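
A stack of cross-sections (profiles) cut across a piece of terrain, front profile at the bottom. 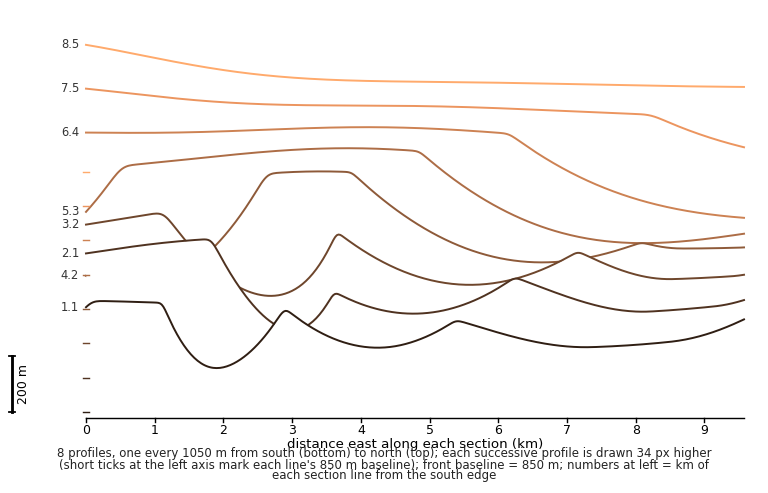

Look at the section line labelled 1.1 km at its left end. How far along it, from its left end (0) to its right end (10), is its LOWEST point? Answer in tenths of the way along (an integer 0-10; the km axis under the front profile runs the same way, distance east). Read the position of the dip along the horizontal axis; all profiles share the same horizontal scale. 2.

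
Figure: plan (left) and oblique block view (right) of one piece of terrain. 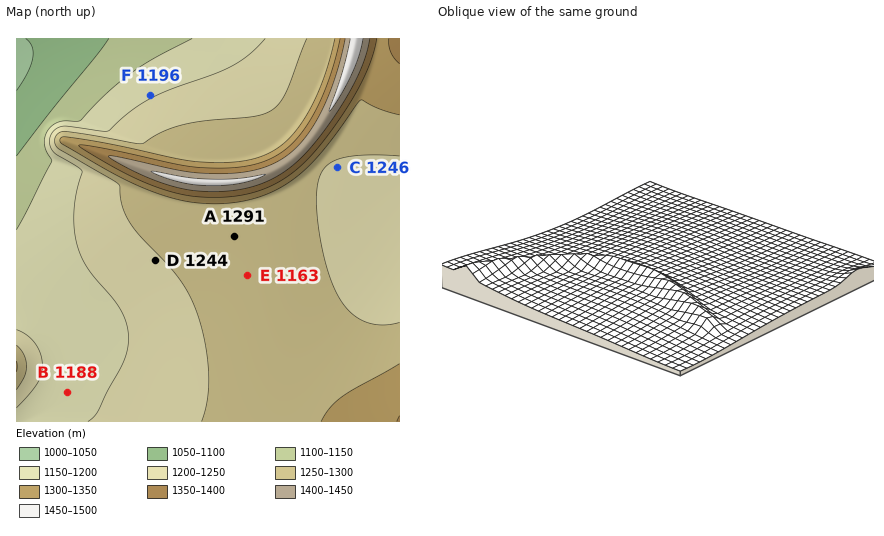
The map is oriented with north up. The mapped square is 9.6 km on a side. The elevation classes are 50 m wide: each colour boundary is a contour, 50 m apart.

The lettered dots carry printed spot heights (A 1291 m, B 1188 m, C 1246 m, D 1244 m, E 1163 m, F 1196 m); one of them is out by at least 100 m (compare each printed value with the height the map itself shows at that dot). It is E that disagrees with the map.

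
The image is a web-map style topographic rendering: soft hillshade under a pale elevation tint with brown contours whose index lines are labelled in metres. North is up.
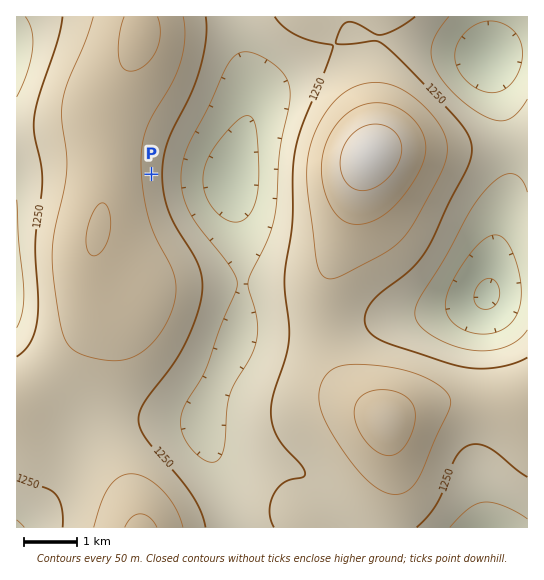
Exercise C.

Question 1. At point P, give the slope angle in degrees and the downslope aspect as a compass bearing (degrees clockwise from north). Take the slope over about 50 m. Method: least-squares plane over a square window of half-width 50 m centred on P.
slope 7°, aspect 89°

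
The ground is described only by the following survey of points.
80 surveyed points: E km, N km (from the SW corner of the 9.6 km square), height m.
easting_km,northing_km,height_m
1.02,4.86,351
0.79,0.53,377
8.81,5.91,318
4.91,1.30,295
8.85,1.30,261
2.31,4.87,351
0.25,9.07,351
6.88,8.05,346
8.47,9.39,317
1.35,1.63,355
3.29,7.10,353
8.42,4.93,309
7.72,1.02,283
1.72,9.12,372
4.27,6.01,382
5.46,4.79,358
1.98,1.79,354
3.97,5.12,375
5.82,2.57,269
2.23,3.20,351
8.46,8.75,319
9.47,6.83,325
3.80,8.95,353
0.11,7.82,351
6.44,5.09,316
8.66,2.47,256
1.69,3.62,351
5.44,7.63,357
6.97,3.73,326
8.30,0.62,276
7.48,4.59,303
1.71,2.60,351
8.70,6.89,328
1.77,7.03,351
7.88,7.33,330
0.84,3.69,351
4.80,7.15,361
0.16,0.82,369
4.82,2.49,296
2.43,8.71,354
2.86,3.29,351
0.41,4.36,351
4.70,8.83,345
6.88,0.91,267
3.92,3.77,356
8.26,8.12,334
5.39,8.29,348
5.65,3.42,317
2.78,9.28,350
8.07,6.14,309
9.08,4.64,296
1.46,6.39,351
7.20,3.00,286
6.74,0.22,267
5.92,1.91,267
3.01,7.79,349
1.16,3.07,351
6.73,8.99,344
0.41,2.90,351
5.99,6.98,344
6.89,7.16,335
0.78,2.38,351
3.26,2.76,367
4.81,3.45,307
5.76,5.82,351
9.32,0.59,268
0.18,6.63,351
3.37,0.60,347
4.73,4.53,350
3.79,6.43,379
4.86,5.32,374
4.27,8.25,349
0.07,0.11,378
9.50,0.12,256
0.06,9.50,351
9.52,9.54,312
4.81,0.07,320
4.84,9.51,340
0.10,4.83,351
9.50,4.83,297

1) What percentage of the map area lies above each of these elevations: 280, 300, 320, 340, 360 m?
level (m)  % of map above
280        84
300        80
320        69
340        57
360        15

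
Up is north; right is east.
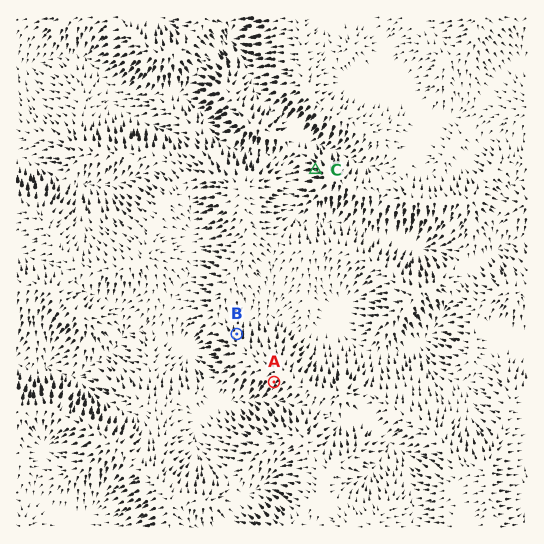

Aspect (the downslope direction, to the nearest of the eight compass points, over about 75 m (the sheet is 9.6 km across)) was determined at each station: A SW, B N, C W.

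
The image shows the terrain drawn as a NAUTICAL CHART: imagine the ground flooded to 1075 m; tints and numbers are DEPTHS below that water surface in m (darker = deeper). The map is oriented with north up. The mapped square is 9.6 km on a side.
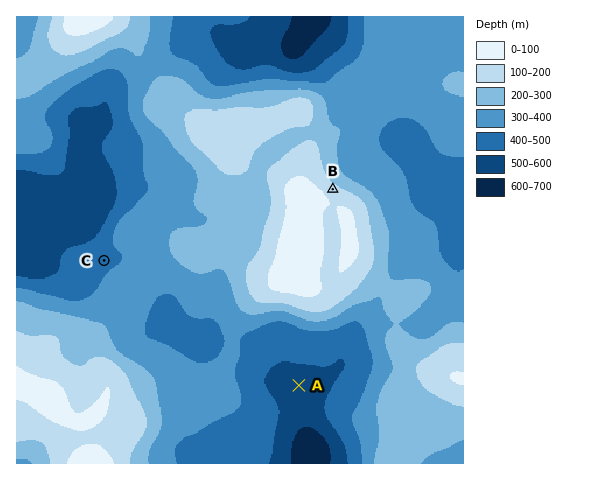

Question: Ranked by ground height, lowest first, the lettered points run A C B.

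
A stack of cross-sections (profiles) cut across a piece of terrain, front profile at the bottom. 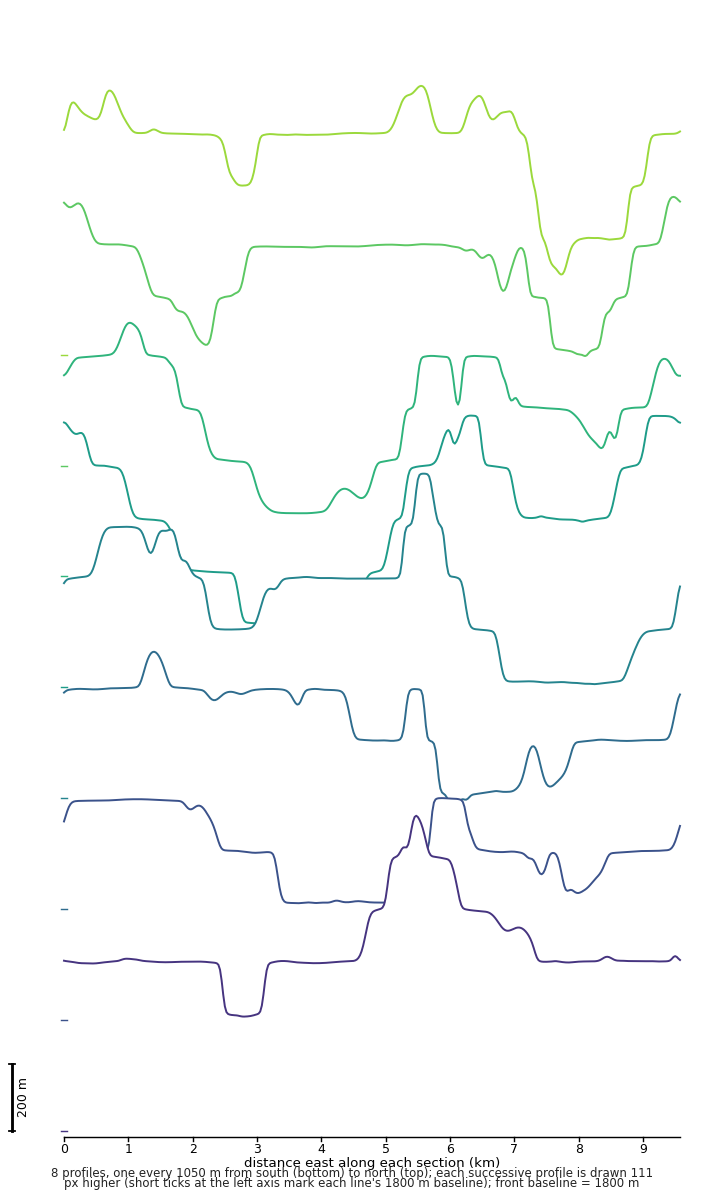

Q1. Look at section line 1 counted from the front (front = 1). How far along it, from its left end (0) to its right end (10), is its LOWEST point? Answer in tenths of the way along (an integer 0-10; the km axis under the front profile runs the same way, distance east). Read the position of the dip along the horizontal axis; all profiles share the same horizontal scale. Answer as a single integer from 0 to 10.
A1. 3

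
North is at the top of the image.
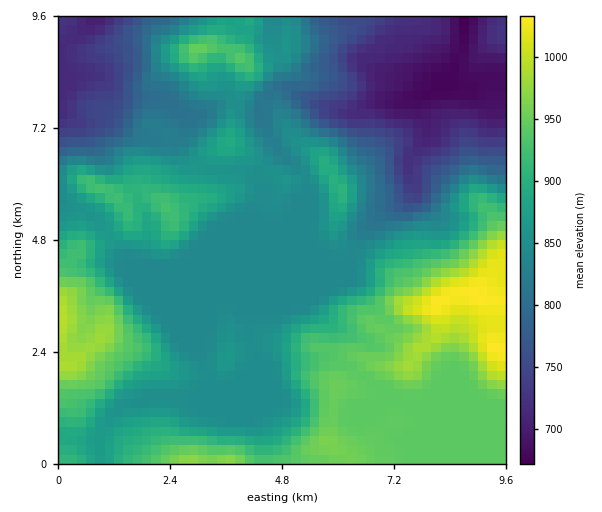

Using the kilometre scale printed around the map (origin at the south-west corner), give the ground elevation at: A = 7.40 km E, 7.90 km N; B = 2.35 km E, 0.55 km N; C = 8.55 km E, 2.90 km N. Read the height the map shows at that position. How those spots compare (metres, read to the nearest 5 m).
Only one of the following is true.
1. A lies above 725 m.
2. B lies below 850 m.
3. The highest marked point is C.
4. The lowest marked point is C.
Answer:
3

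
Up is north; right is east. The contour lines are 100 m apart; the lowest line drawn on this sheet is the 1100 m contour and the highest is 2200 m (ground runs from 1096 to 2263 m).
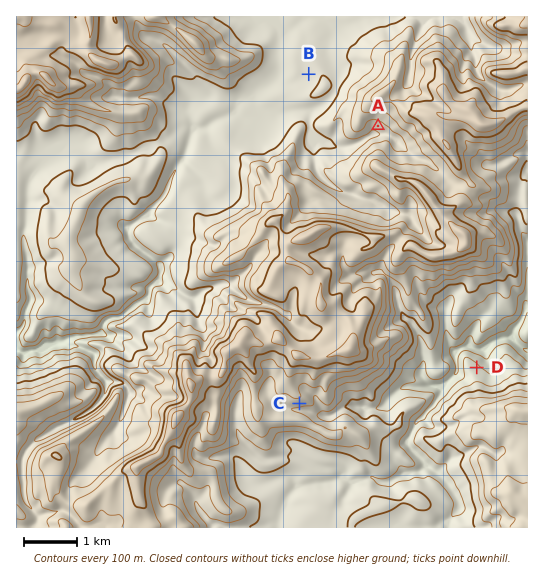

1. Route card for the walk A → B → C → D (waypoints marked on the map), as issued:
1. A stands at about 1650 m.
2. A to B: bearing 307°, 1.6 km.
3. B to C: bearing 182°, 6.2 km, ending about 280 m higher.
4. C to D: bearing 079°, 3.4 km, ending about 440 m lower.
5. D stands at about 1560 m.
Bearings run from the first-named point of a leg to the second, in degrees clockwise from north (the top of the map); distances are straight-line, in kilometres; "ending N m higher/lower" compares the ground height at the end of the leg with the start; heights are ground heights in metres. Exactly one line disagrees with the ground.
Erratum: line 5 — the height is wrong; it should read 1320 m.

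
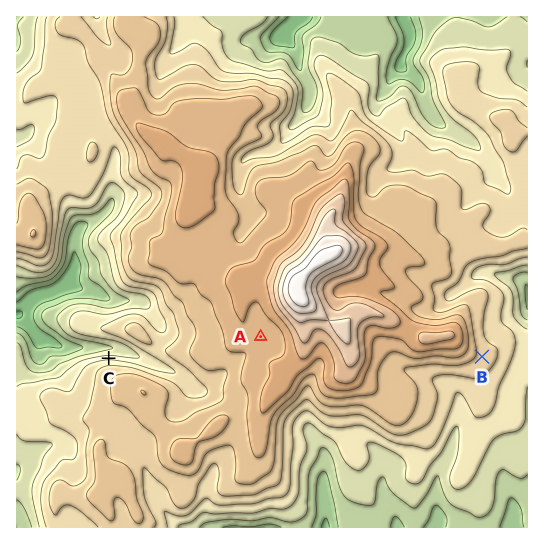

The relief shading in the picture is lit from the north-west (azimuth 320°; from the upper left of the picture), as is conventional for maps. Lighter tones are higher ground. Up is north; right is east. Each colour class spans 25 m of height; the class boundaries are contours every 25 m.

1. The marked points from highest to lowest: A B C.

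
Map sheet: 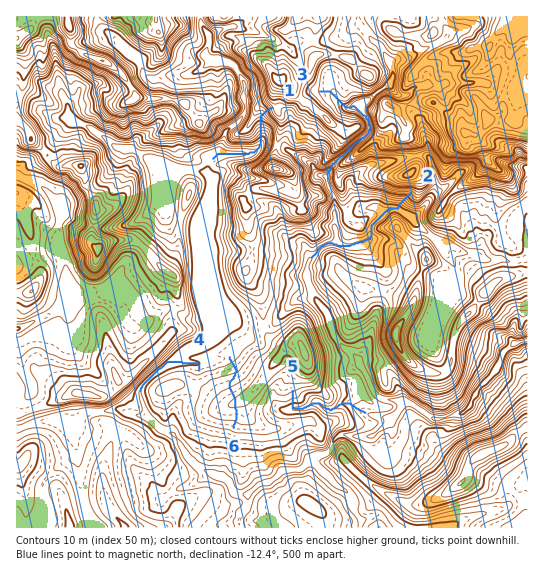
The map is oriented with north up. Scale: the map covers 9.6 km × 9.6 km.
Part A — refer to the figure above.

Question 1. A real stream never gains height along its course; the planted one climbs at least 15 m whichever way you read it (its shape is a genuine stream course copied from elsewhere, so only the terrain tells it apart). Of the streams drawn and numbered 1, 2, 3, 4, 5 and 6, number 6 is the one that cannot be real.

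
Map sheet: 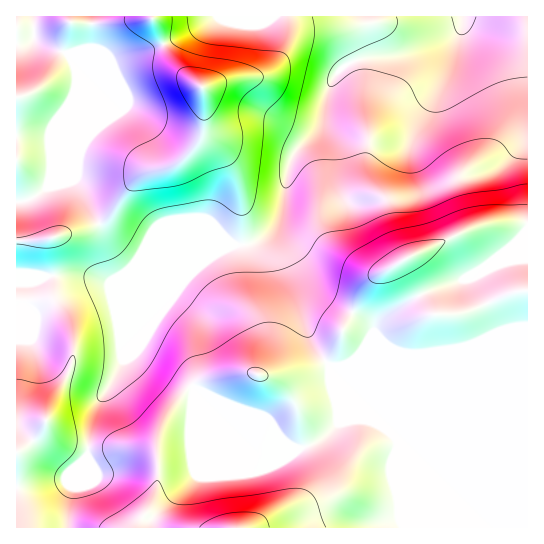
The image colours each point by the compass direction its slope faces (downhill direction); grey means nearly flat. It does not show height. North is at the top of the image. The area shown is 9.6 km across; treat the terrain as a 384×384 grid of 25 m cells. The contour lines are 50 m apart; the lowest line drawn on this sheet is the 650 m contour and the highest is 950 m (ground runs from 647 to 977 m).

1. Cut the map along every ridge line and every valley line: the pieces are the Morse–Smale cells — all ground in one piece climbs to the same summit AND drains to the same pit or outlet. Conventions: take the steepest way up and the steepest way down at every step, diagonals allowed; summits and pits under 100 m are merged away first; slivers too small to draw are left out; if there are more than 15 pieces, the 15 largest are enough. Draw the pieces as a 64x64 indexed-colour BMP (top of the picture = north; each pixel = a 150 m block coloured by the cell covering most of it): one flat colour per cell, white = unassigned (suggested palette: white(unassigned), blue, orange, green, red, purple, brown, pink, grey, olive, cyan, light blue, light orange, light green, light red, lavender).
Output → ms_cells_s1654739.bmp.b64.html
<image width="64" height="64" href="data:image/bmp;base64,Qk12CAAAAAAAAHYAAAAoAAAAQAAAAEAAAAABAAQAAAAAAAAIAAATCwAAEwsAABAAAAAAAAAA////ALR3HwAOf/8ALKAsACgn1gC9Z5QAS1aMAMJ34wB/f38AIr28AM++FwDox64AeLv/AIrfmACWmP8A1bDFABERERERERERERERERERERERERERERERERERERERERERERERERERERERERERERERERERERERERERERERERERERERERERERERERERERERERERERERERERERERERERERERERERERERERERERERERERERERERERERERERERERERERERERERERERERERERERERERERERERERERERERERERERERERERERERERERERERERERERERERERERERERERERERERERERERERERERERERERERERERERERERERERERERERERERERERERERERERERERERERERERERERERERERERERERERERERERERERERERERERERERERERERERERERERERERERERERERERERERERERERERERERERERERERERERERERERERERERERERERERERERERERERERERERERERERERERERERERERERERERERERERERERERERERERERERERERERERERERERERERERERERERERERERERERERERERERERERERERERERERERERERERERERERERERERERERERERERERERERERERERERERERERERERERERERERERERERERERERERERERERERERERERERERERERERERERERERERERERERERERERERERERERERERERERERERERERERERERERERERERERERERERERERERERERERERERERERERERERERERERERERERERERERERERERERERERERERERERERERERERERERERERERERERERERERERERERERERERERERERERERERERERERERERERERERERERERERERERERERERERERERERERERERERERERERERERERERERERERERERERERERERERERERERERERERERERERERERERERERERERERERERERERERERERERERERERERERERERERERERERERERERERERERERERERERERERERERERERERERERERERERERERERERERERERERERERERERERERERERERERERERERERERERERERERERERERERERERERERERERERERERERERERERERERERERERERERERERERERERERERERERERERERERERERERERERERERERERERERERERERERERERERERERERERERERERERERERERERERERERERERERERERERERERERERERERERERERERERERERERERERERERERERERERERERERERERERERERERERERERERERERERERERIiIhEREREREREREREREREREREREREREREREREiIiIiIiIiIhERERERERERERERERERERERERERERERESIiIiIiIiIiIiERERERERERERERERERERERERERERERIiIiIiIiIiIiIiEREREREREREREREREREREREREREREiIiIiIiIiIiIiIiIiIiERERERERERERERERERERERESIiIiIiIiIiIiIiIiIiIiERERERERERERERERERERERIiIiIiIiIiIiIiIiIiIiIhEREREREREREREREREREREiIiIiIiIiIiIiIiIiIiIiIRERERERERERERERERERESIiIiIiIiIiIiIiIiIiIiIhERERERERERERERERERERIiIiIiIiIiIiIiIiIiIiIiEREREREREREREREREREREzIiIiIiIiIiIiIiIiIiIiIhERERERERERERERERERETMzIiIiIiIiIiIiIiIiIiIiERERERERERERERERERERMzMiIiIiIiIiIiIiIiIiIiIREREREREREREREREREREzMzIiIiIiIiIiIiIiIiIiIhERERERERERERERERERETMzMiIiIiIiIiIiIiIiIiIiERERERERERERERERERERMzMzIiIiIiIiIiIiIiIiIiIhEREREREREREREREREREzMzMiIiIiIiIiIiIiIiIiIiERERERERERERERERERETMzMyIiIiIiIiIiIiIiIiIiIhERERERERERERERERERMzMzMiIiIiIiIiIiIiIiIiIiIREREREREREREREREREzMzMyIiIiIiIiIiIiIiIiIiIiERERERERERERERERETMzMzIiIiIiIiIiIiIiIiIiIiIRERERERERERERERERMzMzMiIiIiIiIiIiIiIiIiIiIiEREREREREREREREREzMzMyIiIiIiIiIiIiIiIiIiIiIRERERERERERERERETMzMzIiIiIiIiIiIiIiIiIiIiIhERERERERERERERERMzMzMiIiIiIiIiIiIiIiIiIiIiEREREREREREREREREzMzMzIiIiIiIiIiIiIiIiIiIiIhERERERERERERERETMzMzIiIiIiIiIiIiIiIiIiIiIiIRERERERERERERERMzMzMiIiIiIiIiIiIiIiIiIiIiIiIREREREREREREREzMzMiIiIiIiIiIiIiIiIiIiIiIiIiIiIhERERERERETMyIiIiIiIiIiIiIiIiIiIiIiIiIiIiIiIiERERERERMyIiIiIiIiIiIiIiIiIiIiIiIiIiIiIiIiIiIREREREzIiIiIiIiIiIiIiIiIiIiIiIiIiIiIiIiIiIiERERETMiIiIiIiIiIiIiIiIiIiIiIiIiIiIiIiIiIiIRERER"/>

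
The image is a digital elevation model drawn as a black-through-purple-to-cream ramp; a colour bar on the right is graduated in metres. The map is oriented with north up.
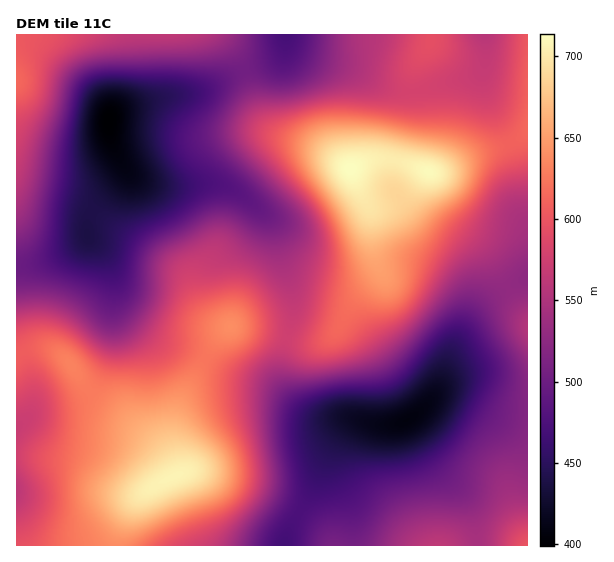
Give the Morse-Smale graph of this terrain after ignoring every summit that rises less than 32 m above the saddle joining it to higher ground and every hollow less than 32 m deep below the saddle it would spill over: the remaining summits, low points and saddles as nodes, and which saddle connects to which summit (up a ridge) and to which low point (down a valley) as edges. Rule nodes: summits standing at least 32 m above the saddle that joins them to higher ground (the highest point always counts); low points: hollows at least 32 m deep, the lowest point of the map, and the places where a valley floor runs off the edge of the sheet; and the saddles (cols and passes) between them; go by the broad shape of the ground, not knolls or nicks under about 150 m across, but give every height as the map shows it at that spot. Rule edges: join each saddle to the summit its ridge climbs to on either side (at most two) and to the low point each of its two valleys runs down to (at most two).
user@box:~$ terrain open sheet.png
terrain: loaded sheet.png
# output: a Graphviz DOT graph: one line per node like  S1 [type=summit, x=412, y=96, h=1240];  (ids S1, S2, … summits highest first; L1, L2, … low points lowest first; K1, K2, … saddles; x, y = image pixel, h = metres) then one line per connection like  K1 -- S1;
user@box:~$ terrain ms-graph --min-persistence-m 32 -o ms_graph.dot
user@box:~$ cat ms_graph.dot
graph terrain {
  S1 [type=summit, x=350, y=169, h=714];
  S2 [type=summit, x=171, y=477, h=707];
  S3 [type=summit, x=17, y=81, h=615];
  S4 [type=summit, x=527, y=545, h=600];
  L1 [type=low, x=109, y=121, h=399];
  L2 [type=low, x=406, y=420, h=407];
  L3 [type=low, x=286, y=35, h=470];
  L4 [type=low, x=17, y=492, h=560];
  K1 [type=saddle, x=22, y=352, h=606];
  K2 [type=saddle, x=287, y=339, h=575];
  K3 [type=saddle, x=527, y=409, h=517];
  K4 [type=saddle, x=245, y=71, h=504];
  K5 [type=saddle, x=299, y=513, h=474];
  K1 -- S2;
  K1 -- L1;
  K1 -- L4;
  K2 -- S1;
  K2 -- S2;
  K2 -- L1;
  K2 -- L2;
  K3 -- S1;
  K3 -- S4;
  K3 -- L2;
  K4 -- S1;
  K4 -- S3;
  K4 -- L1;
  K4 -- L3;
  K5 -- S1;
  K5 -- S2;
  K5 -- L2;
}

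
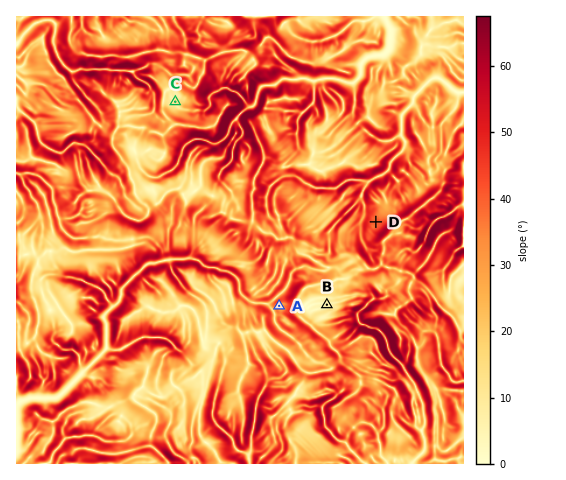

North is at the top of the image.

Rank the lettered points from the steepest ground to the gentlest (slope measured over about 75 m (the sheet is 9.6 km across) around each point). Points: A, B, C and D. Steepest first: D A C B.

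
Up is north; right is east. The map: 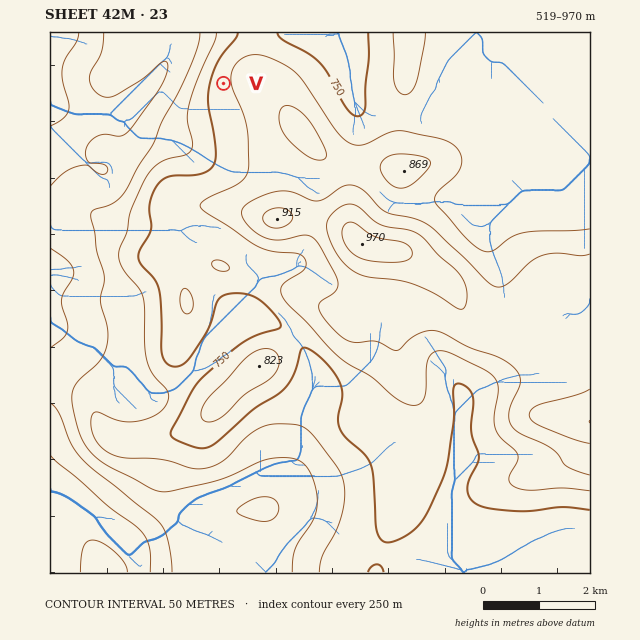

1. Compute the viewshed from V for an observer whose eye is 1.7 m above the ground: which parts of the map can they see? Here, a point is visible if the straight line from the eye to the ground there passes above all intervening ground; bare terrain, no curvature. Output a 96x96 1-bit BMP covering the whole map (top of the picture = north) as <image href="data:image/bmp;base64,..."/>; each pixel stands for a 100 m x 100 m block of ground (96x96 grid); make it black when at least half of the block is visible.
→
<image width="96" height="96" href="data:image/bmp;base64,Qk2+BAAAAAAAAD4AAAAoAAAAYAAAAGAAAAABAAEAAAAAAIAEAAATCwAAEwsAAAIAAAAAAAAA////AAAAAAAAAAAAAAAAAAAAAAAAAAAAAAAAAAAAAAAAAAAAAAAAAAAAAAAAAAAAAAAAAAAAAAAAAAAAAAAAAAAAAAAAAAAAAAAAAAAAAAAAAAAAAAAAAAAAAAAAAAAAAAAAAAAAAAAAAAAAAAAAAAAAAAAAAAAAAAAAAAAAAAAAAAAAAAAAAAAAAAAAAAAAAAAAAAAAAAAAAAAAAAAAAAAAAAAAAAAAAAAAAAAAAAAAAAAAAAAAAAAAAAAAAAAAAAAAAAAAAAAAAAAAAAAAAAAAAAAAAAAAAAAAAAAAAAAAAAAAAAAAAAAAAAAAAAAAAAAAAAAAAAAAAAAAAAAAAAAAAAAAAAAAAAAAAAAAAAAAAAAAAAAAAAAAAAAAAAAAAAAAAAAAAAAAAAAAAAAAAAAAAAAAAAAAAAAAAAAAAAAAAAAAAAAAAAAAAAAAAAAAAAAAAAAAAAAAAAAAAAAAAAAAAAAAAAAAAAAAAAAAAAAAAAAAAAAAAAAAAAAAAAAAAAAAAAAAAAAAAAAAAAAAAAAAAAAAAAAAAAAAAAAAAAAAAAAAAAAAAAAAAAAAAAAAAAAAAAAAAAAAAAAAAAAAAAAAAAAAAAAAAAAAAAAAAAAAAAAAAAAAAAAAAAAAAAAAAAAAAAAAAAAAAAAAAAAAAAAAAAAAAAAAAAAAAAAAAAAAAAAAAAAAAAAAAAAAAAAAAAAAAAAAAAAAAAAAAAAAAAAAAAAAAAAAAAAAAAAAAAAAAAAAAAAAAAAAAAAAAAAAAAAAAAAAAAAAAAAAAAAAAAAAAAAAAAAAAAAAAAAAAAAAAAAAAAAAAAAAAAAAAAAAAAAAAAAAAAAAAAAAAAAAAAAAAAAAAAAAAAAAAAAAAAAAAAAAAAAAAAAAAAAAAAAAAAAAAAAAAAAAAAAAAAAAAAAAAAAAAAAAAAAAAAAAAAAAAAAAAAAwAAAAAAAAAAAAAAA4AAAAAAAAAAAAAAA8AAAAAAAAAAAAAAA8AAAAAAAA4AAAAAAYAAAAAAAD8AAAH4AAAAAAAAAH+AAA//gAAAAAAACP+AP///gAAAAAAAD/+A////AAAAAAAAD/+B///8AAAAAAAAD/+D///4AAAAAAAAD/+H///gAAAAAAAAD//P///AAAAAAAAAD/////+AAAAAAAAAD/////8AAAAAAAAAD/////8AAAAAAAAAD///+P4AAAAAAAAAD///8HwAAAAAAAAAD///4HwAAAAAAAAAD///4HgAAAAAAAAAD///4HAAAAAAAAAAD///8CAAAAAAAAAAD///8AAAAAAAAAAAD///4AAAAAAAAAAAD//8AAAAAAAAAAAACB/4AEAAAAAAAAAAAB/4AOAAAAAAAAAAAB/4AGAAAAAAAAAAAB/8AHAAAAAAAAAAAB/8ADgAAAAAAAAAAB/8AAAAAAAAAAAAAB/8AAAAAAAAAAAAAA/+AAAAAAAAAAAAAAf+AAAAAAAAAAAACAH+AAAAAAAAAAAADAH/AAAAAAAAAAAADAD/AAAAAAAAAAAACAD/AAAAAAAAAAAAA="/>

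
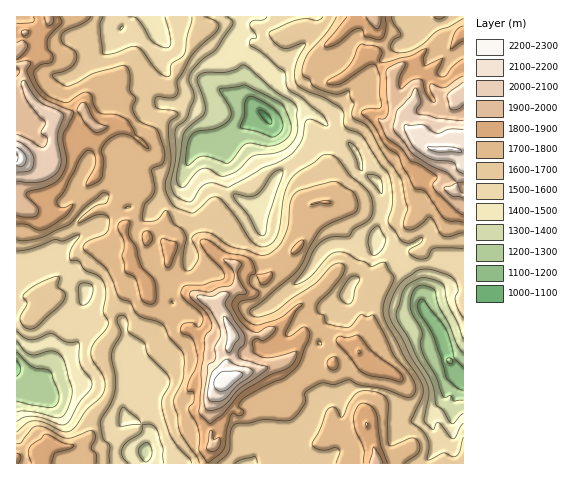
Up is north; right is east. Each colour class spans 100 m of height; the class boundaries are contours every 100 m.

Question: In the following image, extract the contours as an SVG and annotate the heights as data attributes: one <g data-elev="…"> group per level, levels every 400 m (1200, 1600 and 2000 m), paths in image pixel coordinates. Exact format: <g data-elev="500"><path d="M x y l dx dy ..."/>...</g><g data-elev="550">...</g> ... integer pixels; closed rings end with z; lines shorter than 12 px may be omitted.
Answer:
<g data-elev="1200"><path d="M463 390l-7-3-10-10-5-20-8-22-15-24 0-7 2-5 4 1 20 26 5 12 5 20 9 9"/><path d="M449 363l3 1 1-4-4-2-2 0z"/><path d="M17 361l4 8-1 3-3 4"/><path d="M271 137l-13-5-18-5 4-11 1-14 4-5 6 0 12 7 8 6 5 6 3 8-1 6-5 6z"/></g><g data-elev="1600"><path d="M109 463l1-17-7-8-3-15 2-6 9-14 4-11 0-14-3-23 1-7 8-14-4-14 1-4 4-1 3 1 2 4 1 12 16 10 4 13 21 22 0 8-7 15 1 12 8 25 8 11 11 11 2 4"/><path d="M235 463l6-3 14-4 2 7"/><path d="M463 437l-3 14-4 5-3 1-9-4-13 6-4 1 2-14-2-8-5-7-11-10 11-24 1-11-5-10-15-21-17-32-2-8 0-14 10-23-9-15-3-1-11 4-6-4-9-3-9-6-12-1-7 4-19 22-8 5-7 2 12-19 8-16 6-7 10-6 19-1 5-7 13-7 5-7 1-12-4-10-19-17-14-18-7-4-7 1-9 8-15 9-6 6-8 17-6 39-5 8-7 4-7 0-7-4-17-27-17-18-3 0-5 1-17 15-17-5-5-6-5-9-1-6 6-27-3-33 2-5 8-7-4-4-17-3-2-9 3-2 13 1 5-2 2-5-1-10 14-25 26-25 2-4-1-3-12-7"/><path d="M26 328l6 1 5-2 26-26 2-7-7-7 1-11-7 2-13 5-15 11-1 4 4 6-7 15 1 4z"/><path d="M347 304l-6-5-1-7 10-14 3-2 4 0 2 2 1 2-5 8-2 12-3 4z"/><path d="M17 251l16-3 21-8 10 1 16-6-9 15-1 9 1 2 7 0 7 9 12 5 6 6 3 12-3 19 5 11-2 6-12 14-3 8 1 9 10 13 3 8-1 9-3 7-14 13-11 16-6 5-7 1-18-9-11-2-7 2-10 9"/><path d="M192 17l-7 36-3 4-10 7-2 11-3 2-9-6-15-20-6-4-7 0-18 7-9 0-3-29 3-8"/><path d="M323 17l-5 3-12-1-12 2-25 12 4 8 10 7 5 0 13-5 4 0 0 3-6 11-4 11 0 9 2 7 4 4 22 9 17 11 4 5 1 13 3 3 9 3 5 4 18 29 8 7 3 9 1 15 0 12-4 12 1 4 11 16 4 2 6 1 10-5 3 0-2 5-12 7 0 2 1 3 6 3 7 1 5-2 4-7 2-2 29 1"/></g><g data-elev="2000"><path d="M207 410l6 0 10-4 16-17 24-17 5-4-26-8-4-4 1-6 5-7 1-7-19-30 0-5 3-7-2-2-6 0-8 4-13-1-3 2 2 3 12 11 7 14 3 8-1 4-5 11 0 12-7 7-4 30 0 8z"/><path d="M463 193l-2-1-5-9-12 5 8 8 11 2"/><path d="M17 182l18 0 12-2 10-8 4-10-4-25 6-22-3-4-21-10-15-21-3 4 5 15 13 17 6 6 0 3-4 7 6 5 0 6-2 4-4 0-12-7-12-6"/><path d="M463 120l-26-2-19-4-2-4 5-8-5-14-6 9-13 13-4 16 2 6 18 22 17 11 17 8 9 9 7 0"/><path d="M463 82l-13 9-3 6 2 11 3 2 7-1 4-4"/></g>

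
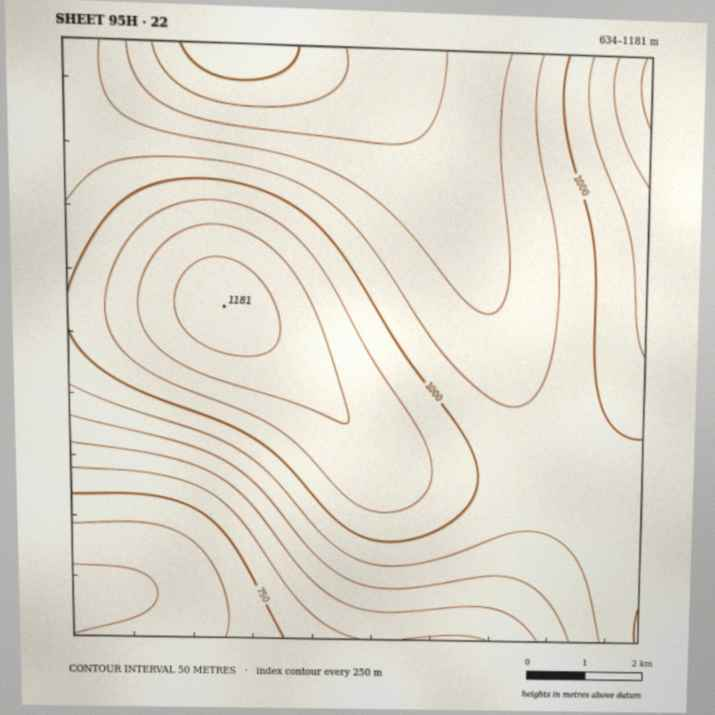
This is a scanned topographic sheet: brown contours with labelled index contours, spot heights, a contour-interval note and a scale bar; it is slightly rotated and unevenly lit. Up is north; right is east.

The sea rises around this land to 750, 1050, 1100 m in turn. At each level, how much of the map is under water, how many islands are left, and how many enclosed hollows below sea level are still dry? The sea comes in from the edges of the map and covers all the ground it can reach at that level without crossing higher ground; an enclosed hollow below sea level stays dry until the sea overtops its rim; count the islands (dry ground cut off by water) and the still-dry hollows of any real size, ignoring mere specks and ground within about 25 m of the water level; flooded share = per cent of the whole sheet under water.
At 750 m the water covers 8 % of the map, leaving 0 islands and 0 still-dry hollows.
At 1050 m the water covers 82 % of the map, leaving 1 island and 0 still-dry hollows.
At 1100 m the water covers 92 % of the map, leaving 1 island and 0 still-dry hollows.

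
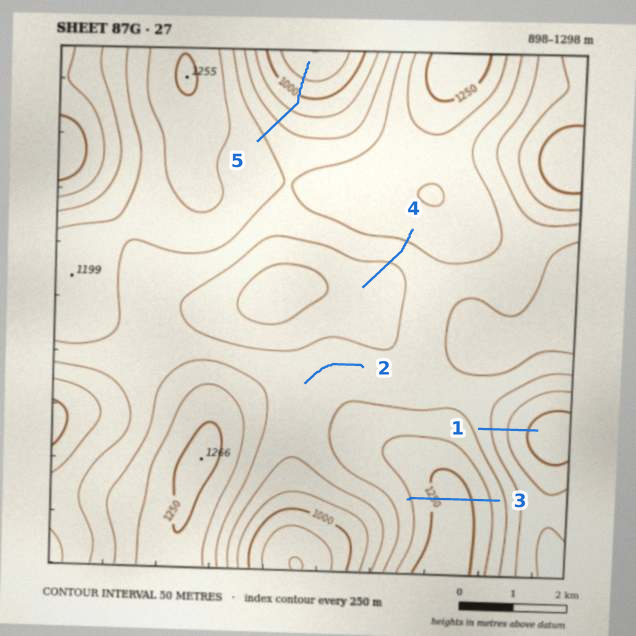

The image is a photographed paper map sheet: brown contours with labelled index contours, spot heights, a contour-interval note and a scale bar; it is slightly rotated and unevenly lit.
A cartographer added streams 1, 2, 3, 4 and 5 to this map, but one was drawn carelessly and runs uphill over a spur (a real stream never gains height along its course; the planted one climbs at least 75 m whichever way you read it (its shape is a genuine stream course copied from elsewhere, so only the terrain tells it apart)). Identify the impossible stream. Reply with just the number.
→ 3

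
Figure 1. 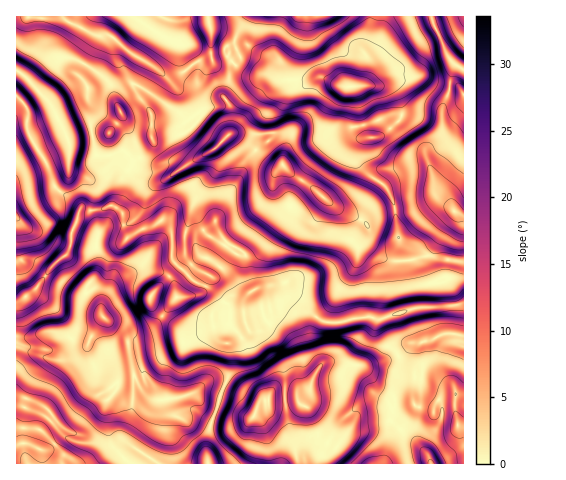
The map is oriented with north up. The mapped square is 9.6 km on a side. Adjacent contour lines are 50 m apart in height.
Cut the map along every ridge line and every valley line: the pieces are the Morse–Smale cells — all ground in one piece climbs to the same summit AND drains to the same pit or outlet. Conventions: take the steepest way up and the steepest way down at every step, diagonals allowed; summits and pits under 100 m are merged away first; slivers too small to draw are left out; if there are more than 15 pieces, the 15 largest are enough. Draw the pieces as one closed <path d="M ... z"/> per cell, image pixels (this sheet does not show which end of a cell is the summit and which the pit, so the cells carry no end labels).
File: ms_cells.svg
<path d="M113 206l-5 0-7 4-20 0-2 1-8 24 0 10-4 8-17 16-18 23-10 8-6 1 0 35 10 2 19-6 9 0 13 4 10 6 11 1 2 13 7 10 14 4 9 6 13 0 9 15 12 9 27-2 15-6 11-8 16 4 8-21-1-21-22-13-15 5-7-1-15-15-11-7-10-13 4-10 24-25-6-8 0-24-3-10-8-5-34 18-4-13 0-10z"/><path d="M256 150l-12 14-3 11-10 15-17 33-17 13-1 10 5 10 15 7 30 29 17-5 21-3 3 6 12 8 15 18 9 6 16 1 24-6 19 2 33-11-1-25-4-23-19 1-12-5-12-12 3-13-6-10-27-13-54-43-7 1-5-2z"/><path d="M206 258l-9 1-12 11-6-3-25 25-4 10 10 13 11 7 15 15 7 1 15-5 14 10 5 0 4 5 0 19-7 21 33 18 6-5 35 0 3 2 9-12 6-19 9-10 16-1 8 4 19 1 35-13 10-10 18-3 15-7 18 2-1-32-14 3-33 2-34 11-19-2-24 6-10 0-15-7-15-18-12-8-3-6-21 3-17 5-24-24z"/><path d="M431 16l-60 1-4 21-5 11 5 8 1 11-2 10-5 7 23 1 8 2 7 9 3 18-1 3-18 17-5 2-10 0-7 4-3 12 0 11 7 8 22 16 8 20 3 27 10 15 2 9 21-6-4 5 1 9 6 14 5 2 8-3 4-7 3-10 3-5 1-15 5-13-1-13-4-3 6 0 0-144-9-5-7-9z"/><path d="M321 77l-32 5-11 23-9 13 3 19-16 14 15 13 5 2 7-1 54 43 27 13 6 10-3 13 12 12 12 5 16 0 3-2 0-3-11-18-4-30-8-20-22-16-7-8 0-11 3-12 7-4 10 0 5-2 18-17 1-8-3-13-7-9-3-1-42 0z"/><path d="M452 333l-11 1-20 9-8 0-10 10-35 13-19-1-8-4-13 0-6 3-10 15-4 17-8 8 8 3 11 30 17 11-10 3-4 4-3 8 64 1 10-27 20-24 2-7 18 4 4-8 5-4 14-1-1 13 2 11 2 5 4 1 1-91z"/><path d="M231 134l-16 15-34 20-10-7-24 2-7-6-4 2-13 16-2 20-7 11 9 8 0 10 4 12 35-17 9 10 1 29 8 9 5 2 12-11 5-1-5-8-1-12 6-7 12-8 17-33 10-15 3-11 11-13-14-13z"/><path d="M208 16l-144 0 0 2 4 4 26 13 14 0 4 2 15 14 17 9-1 8-8 16 45 29 7 8 37-24 4-12 3-16 4-5-6-5-7 3-10-2-1-32z"/><path d="M370 16l-120 0-11 15-5 10 6 15-5 8 14 10 18 0 13 6 27 0 14-3 20 9 20 0 5-8 2-10-1-11-5-8 6-16z"/><path d="M87 347l-13 10-10 3-15-1-32-12-1 48 25 9 10 9 0 4-11 13 22 22 1 12 64 0 1-2-18-18-2-11-2-30 10-13 2-5-9-11-15-9z"/><path d="M95 364l2 4 12 6 9 11-2 5-10 13 2 30 2 11 19 20 80-1-3-17 5-23 12-32-2-3-8-3-9 0-8 7-15 6-27 2-12-9-9-15-13 0-9-6z"/><path d="M71 58l-15 0-8 4-12 12-5 8-10-9-5-2 0 25 12 14-2 17 3 7 16 26 8 25 6 6 7-8 3-13 18 8 7 0 33-25-7-2-11 5-10 0-4-3-4-24 1-21-5-12 1-7-9-13 5-12z"/><path d="M267 74l-7 2-11 6-26 20-19 7-6 11-11 12-13 4-21 2-2 10-11 10 7 6 24-2 10 7 34-20 15-15 7 2 19 14 16-13-3-19 9-13 12-24-10-1z"/><path d="M84 64l-5 12 9 13-1 7 5 12-1 21 4 24 4 3 10 0 11-5 7 1 6-5 1-6 4 14 2 2 4-1 10-12-3-6 0-25-14-18-3-11-14 6-4 12-6-18-9-10z"/><path d="M61 192l-9 11-25 17-7 1-4-3 1 83 5-1 10-8 18-23 14-13 6-7 1-14 9-28-9-9z"/>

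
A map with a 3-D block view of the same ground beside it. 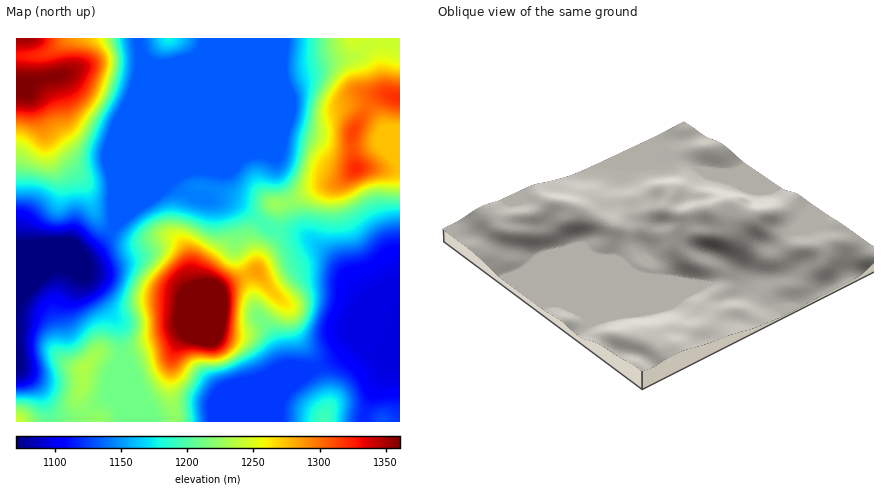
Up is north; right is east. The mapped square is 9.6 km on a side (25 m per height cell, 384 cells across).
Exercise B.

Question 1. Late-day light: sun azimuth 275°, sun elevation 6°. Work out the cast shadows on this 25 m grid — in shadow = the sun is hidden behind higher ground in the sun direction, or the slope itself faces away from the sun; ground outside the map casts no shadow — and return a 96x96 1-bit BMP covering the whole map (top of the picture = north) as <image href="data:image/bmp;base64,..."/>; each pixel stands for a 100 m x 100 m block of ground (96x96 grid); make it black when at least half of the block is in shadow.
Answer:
<image width="96" height="96" href="data:image/bmp;base64,Qk2+BAAAAAAAAD4AAAAoAAAAYAAAAGAAAAABAAEAAAAAAIAEAAATCwAAEwsAAAIAAAAAAAAA////AAAAAAAAAAAAAD/AAAAA+AAAAAAAAD/AAAAA+AAAAAAAAD/AAAAA/AAAAAAAAH/AAAAAeAAAAAAAAH/AAAAAOAAAAAAAAH/AAAAAMAAAAAAAAH/gAAAAAAAAAAAAAH/gAAAAAAAAAAAAAH/wAAAAAAAAAAAAAH/8AAAAAAAAAAAAAH/+AAAAAAAAAAAAAH/+AAAAAAAAAAAAAP/+AAAAAAAAAAAAAP//gAAAAAAAAAAAAH8f/gAAAAAAAAAAAHwf/+AAAAAAAAAAAAA///wAAAAAAAAAAAA///4AAAAAAAAAAAA///4AAAAAAAAAAAA///4AAAAAAAAAAAA///4AAAAAAAAAAAA///74AAAAAAAAAAA///n+AAAAAAAAAAA///H/gAAAAAAAAAA//+P/4AAAAAAAAAA//+P/8AAAAAAAAAA//8P/8AAAAAAAAAA//8P/+AAAAAAAAAA//4P/8AAAAAAAAAA//wP/8AAAAAAAAAA//gP/4AAAAAAAAAAf/AH/wAAAAAAAAAAf/AD/gAAAAAAAAAAf8AB/gAAAAAAAAAAf4Hg/AAAAAAAAAAAPgPw/AAAAAAAAAAAIAfw/AAAAAAAAAAAAAfweAAAAAAAAAAAQA/weAAAAAAAAAAA4A/gAAAAAAAAAAAAwAfAAAAAAAAAAAAAAAcAAAAAAAAAAAAAAAAAAAAAAAAAAAAAAAAAAAAAAAAAAAAAAAAAAAAAAAAAAAAAAAAAAAAAAAAAAAAAAAAAAAAAAAAAAAAAAAAAAAAAAAAAAAAAAAAAAAAAAAAAAAAAAAAAAAAAAAAAAAAAAAAAAAAAAAAAAAAAAAAAAAAAAAAAAAAAAAAAAAAAAAAAAAAAAAAAAAAAAAAAAAAAAAAAAAAAAAAAAAAAAAAAAAAAAAAYAAAAAAAAABAAAAAYAAAAAAAAABgAAAA8AAAAAAAAABgAAAA8AAAAAAAAAAAAAAA8AAAAAAAAAAAAAAB4AAAAAAAAAAAAAAB4AAAAAAAAAAAAAAD4AAAAAAAAAAAAAAH4AAAAAAAAAAAAAAH4AAAAAAAAAAAAAAH4AAAAAAAAAAAAAAP8AAAAAAAAAAAAAAP8AAAAAAAAAAAAAAP+AAAAAAAAAAAAAAf/AAAAAAAAAAAAAAf/gAAAAAAAAAAAAAf/wAAAAAAAAAAAAAf/wAAAAAAAAAAAAAf/4AAAAAAAAAAAAAf/8AAAAAAAAAAAAAP/+AAAAAAAAAAAAAP//AAAAAAAAAAAAAP//gAAAAAAAAAAAAH//wAAAAAAAAAAAAH//wAAAAAAAAAAAAH//4AAAAAAAAAAAAD//8AAAAAAAAAAAAD//8AAAAAAAAAAAAD//8AAAAAAAAAAAAD//+AAAAAAAAAAAAB//+AAAAAAAAAAAAB///AAAAAAAAAAAAB//+AAAAAAAAAAAAA//+AAAAAAAAAAAAA//8AAAAAAAAAAAAAf/4AAAAAAAAAAAAAf/wAAAAAAAAAAAAAf/gAAAAAAAAAAAAAf/gAAAAAAAAAAAAAf8AAAAAAAAAAA="/>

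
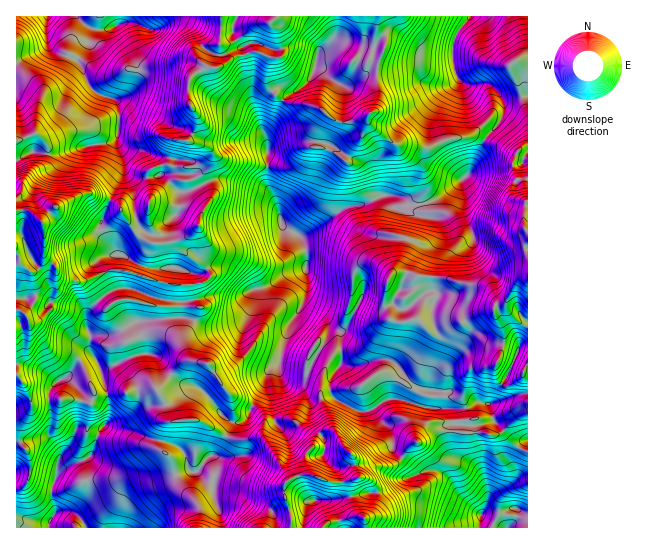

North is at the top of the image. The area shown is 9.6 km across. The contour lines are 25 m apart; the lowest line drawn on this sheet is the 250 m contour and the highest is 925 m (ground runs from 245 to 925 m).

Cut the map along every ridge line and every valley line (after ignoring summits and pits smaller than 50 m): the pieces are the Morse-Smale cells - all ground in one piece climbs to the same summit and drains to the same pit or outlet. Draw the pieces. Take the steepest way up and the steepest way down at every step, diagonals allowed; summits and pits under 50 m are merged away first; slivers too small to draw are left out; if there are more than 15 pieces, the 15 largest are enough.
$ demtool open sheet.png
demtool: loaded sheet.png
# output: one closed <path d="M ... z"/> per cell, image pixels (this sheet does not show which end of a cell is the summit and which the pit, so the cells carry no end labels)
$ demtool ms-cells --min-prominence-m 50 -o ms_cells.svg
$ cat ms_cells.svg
<path d="M398 196l-17 0-20 9-14 2-32 22-15 8 7 16-2 16 3 16-4 20 6 6 12 5 9 12 9 5 2 31 11 3 26-8 11 1 27 28 29 4-1 16 22 0 10-5 12 1 4 17 10 10 15-15 10-5 0-132-7 1-16 21-6 0-14-14-15-2-17-5-4-3 0-19 11-17-3-15-8-11-6-3-16 0-3-2-2-6-12 1z"/><path d="M53 265l-2 1 0 11 4 1-5 1-1-3-1 6-3 1 4 2 1-4 4-1 2 5 0 4-3 0-2 20-16 12-6 0-6-9-7-2 0 217 99 1 1-11 7-22 8-10 43-9 15-5 0-2-5-16-6-6-73-22 4-8 0-12-9-35 33-14 11-2-3-15-5-12 1-6 37-4 20 3 5-13-38 0-27-7-16 0-9 5-19-24-25-1-4-1-4-7-2 4-2 0 3-5 0-4z"/><path d="M121 16l-105 1 1 194 9-2 16 11 13-13 30-14 26 6 13-30-1-14-6-10 2-39-4-7 13-5 5-9 4-15-6-17-16-23 0-3 6-6z"/><path d="M229 179l-14 0-29 13-9-1-8-8-20 18-2 13-13 6-7-1-4-5-3-8-10-6-10 25 1 6 14 24 7 0 17 10 10 3 28 0 14 5 11 0 9-6 14 0 9 4 17 18 12-1 27-16 15-3 2-3 0-13-3-10-6-8-15-9-4-17-7-15-6-5z"/><path d="M90 193l-9 2-26 12-13 13-16-11-10 2 0 98 9 4 4 8 12-2 10-10 2-20 3 0-1-8-5 0-1 4-5-2-1 4 5 2 1 8-6-4 3 0 1-2-8-7-1 3-3-6 4-1 1-3-3-2-2 2 0-2 2-6 4 7 4 1 2-2 0 4-3 2 2 2 2-1 1-6 1 3 4 0-3-2 0-12 5 2-1 3 6 9 29 2 19 24 9-5 16 0 27 7 37 0-3 14 18 6 25-4 9-6 6-15 2-12-4-1-17-18-5-3-18-1-9 6-11 0-14-5-28 0-15-5-12-8-7 0-15-28 9-26z"/><path d="M327 323l0 14-20 37-6 2-15-1-6-5-2-6-4 1-6 6-4 15-7 9-9 22-5 4-10 2-6 12 11 5 17-3 7 2 7 7 21 34 11-5 10 0 22 8 18-3 0 16 22-3 4-2-4-8-12-6 13-10 19-2 8-8-9-10 0-12-3-6-10-11-5-9-13 3-29-15-3-14 12-20 0-13-1-17-9-5z"/><path d="M306 269l-16 3-20 13-15 4-6 24-6 7-5 3-25 4-20-6-9 18 4 18 5 4-10 2-26 26 8 14 5 18 28-1 28 16 7-13 10-2 5-4 9-22 7-9 4-15 12-10 8-34 16-26 4-16z"/><path d="M503 431l-5 4-43-4-28 0-4 2-20 24 13 13 1 4-15 5-13 10-12 4-2 16-11 10 1 8 113 1 3-14 8-16 18-10 6-6 3-7-3-17 11-16-11-2z"/><path d="M487 140l-3 1-4 6-11 26-27 23-19 8 0 3 4 5 16 0 6 3 10 14 1 12-11 17 0 19 10 6 26 4 14 14 6 0 10-16 6-5 7-2 0-23-3-4 3-18-4-6 0-14 3-11-4-17-6-6-4-9-1-5 3-10-14-10z"/><path d="M527 16l-148 0-2 10 8 11 0 9-8 23 6 2 32-2 10 12 9 4 15 0 9-6 4 4 8 2 17-1 6 3 12 13 16-3-1-10-9-18 0-4 8-6 9-1z"/><path d="M185 317l-48 4-1 6 5 12 3 15-11 2-33 14 9 35 0 12-4 8 73 22 7 8 4 15 8 2 13-16 5-1 5-5 7-13-29-17-28 1-5-18-8-12 0-2 26-26 10-2-5-4-4-15 9-21z"/><path d="M221 16l-99 0-2 7-5 4 0 3 16 23 6 17-4 15-5 9-13 5 8 1 19 12 11 3 17 10 23 8 3-6 1-10-9-19 1-19 17-12 9 1 2-2 4-35z"/><path d="M415 69l-38 1 2 31-3 8-8 6 0 7 25 21 36 5 16-8 12-3 21-2 7 4 16-20 3-16-3-6-8-10-6-3-17 1-8-2-4-4-9 6-15 0-9-4z"/><path d="M383 359l-30 8-12-3-10 15-2 11 5 9 23 12 8 1 9-3 5 9 10 11 3 6 0 12 7 9 3 1 5-7 20-19 55 1 7 3 9 0 5-4-10-10-4-17-12-1-10 5-22 0 1-16-29-4-10-9-14-18z"/><path d="M317 141l-31 2-12 2-6 5-1 35 10 20 6 21 16 10 4 0 12-7 32-22 14-2 19-8-7-6-2-14-9-14-16-7-17-12z"/>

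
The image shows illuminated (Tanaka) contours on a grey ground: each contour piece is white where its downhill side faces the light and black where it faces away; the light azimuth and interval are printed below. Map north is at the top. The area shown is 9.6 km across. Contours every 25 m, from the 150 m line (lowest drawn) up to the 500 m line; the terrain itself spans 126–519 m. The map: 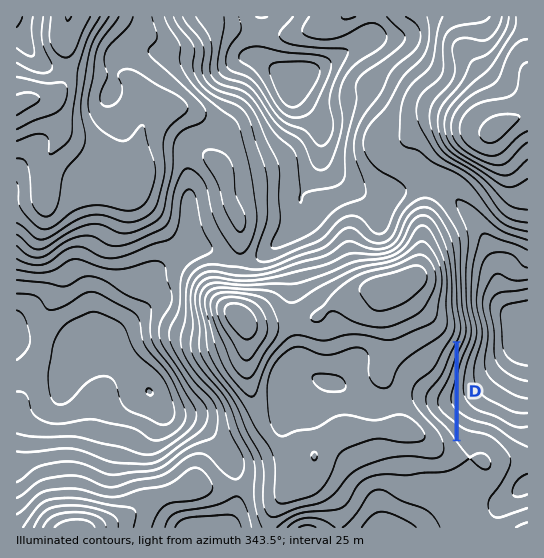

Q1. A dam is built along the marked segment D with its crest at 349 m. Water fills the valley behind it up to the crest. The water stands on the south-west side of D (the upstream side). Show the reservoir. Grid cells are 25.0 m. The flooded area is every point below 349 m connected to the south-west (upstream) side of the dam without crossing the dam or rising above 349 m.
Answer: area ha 47.3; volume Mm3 10.42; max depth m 55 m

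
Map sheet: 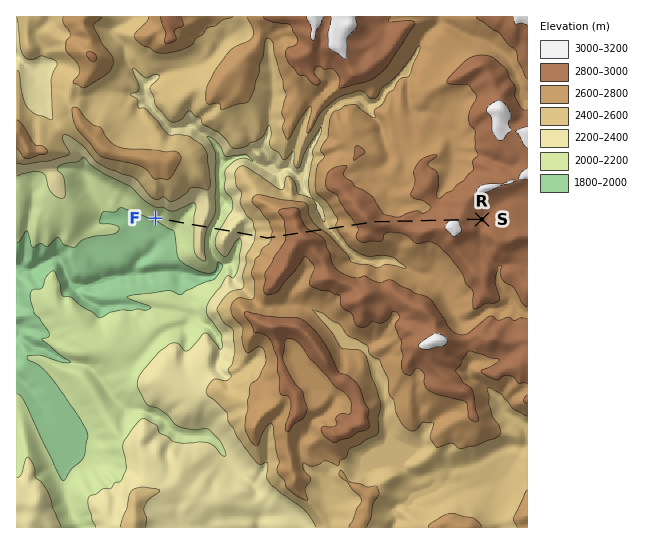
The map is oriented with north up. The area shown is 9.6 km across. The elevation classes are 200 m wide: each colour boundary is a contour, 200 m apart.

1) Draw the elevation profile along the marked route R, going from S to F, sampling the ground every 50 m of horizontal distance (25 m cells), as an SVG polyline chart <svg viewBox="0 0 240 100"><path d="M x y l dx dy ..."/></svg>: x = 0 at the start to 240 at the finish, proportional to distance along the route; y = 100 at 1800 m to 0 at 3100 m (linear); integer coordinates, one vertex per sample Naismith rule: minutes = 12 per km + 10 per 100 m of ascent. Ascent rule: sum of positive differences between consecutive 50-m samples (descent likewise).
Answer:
<svg viewBox="0 0 240 100"><path d="M0 17l2 0 2-1 2-1 2-1 2-1 2-2 2-1 2-1 1-1 2 0 2 0 2 0 2 1 2 2 2 1 2 2 2 1 2 0 2 1 2 2 2 1 2 1 2 1 2 1 2 0 1 0 2 0 2 0 2 0 2-1 2 0 2 0 2 0 2-1 2-1 2 0 2-1 2 0 2-1 2-2 2-1 2-1 1 0 2 2 2 2 2 3 2 2 2 3 2 2 2 1 2 2 2 1 2 2 2 3 2 3 2 5 2 4 2 0 2-3 1-5 2-5 2-4 2-4 2-4 2-3 2-4 2-2 2-2 2 0 2 0 2 3 2 2 2 3 2 3 2 3 2 3 1 3 2 3 2 2 2 3 2 2 2 2 2 2 2 2 2 3 2 4 2 4 2 4 2 2 2 2 2-1 2-3 2-4 1-2 2-1 2 0 2 3 2 4 2 5 2 7 2 4 2 0 2-5 2-7 2-4 2-1 2 1 2 3 2 3 2 3 1 3 2 2 2 2 2 2 2 0 2 0 2-1 2 0 2 0 2 1 2 1 2 1 2 0 1 0"/></svg>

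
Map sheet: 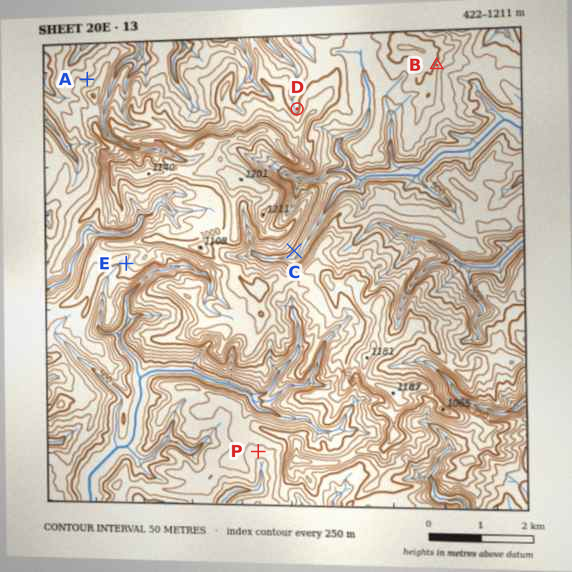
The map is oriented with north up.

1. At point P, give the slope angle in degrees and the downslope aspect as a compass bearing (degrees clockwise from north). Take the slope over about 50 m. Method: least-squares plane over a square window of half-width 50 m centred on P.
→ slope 10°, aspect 169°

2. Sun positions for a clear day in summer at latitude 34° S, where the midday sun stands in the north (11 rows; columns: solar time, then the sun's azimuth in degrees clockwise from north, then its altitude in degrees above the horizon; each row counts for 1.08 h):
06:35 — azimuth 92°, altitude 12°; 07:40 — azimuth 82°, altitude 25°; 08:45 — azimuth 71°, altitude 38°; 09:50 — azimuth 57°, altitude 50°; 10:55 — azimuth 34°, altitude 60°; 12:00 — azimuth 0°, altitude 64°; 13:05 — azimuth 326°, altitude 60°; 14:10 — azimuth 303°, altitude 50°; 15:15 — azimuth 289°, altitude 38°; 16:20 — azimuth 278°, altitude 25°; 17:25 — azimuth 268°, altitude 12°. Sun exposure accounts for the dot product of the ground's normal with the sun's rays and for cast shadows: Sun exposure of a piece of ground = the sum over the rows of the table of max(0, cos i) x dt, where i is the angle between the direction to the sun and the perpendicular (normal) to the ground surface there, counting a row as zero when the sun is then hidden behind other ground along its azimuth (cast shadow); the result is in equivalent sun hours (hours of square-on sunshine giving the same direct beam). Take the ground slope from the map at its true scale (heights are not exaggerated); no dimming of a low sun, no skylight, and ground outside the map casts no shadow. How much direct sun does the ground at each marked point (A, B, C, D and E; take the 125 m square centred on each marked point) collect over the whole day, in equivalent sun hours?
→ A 7.4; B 5.9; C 4.3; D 6.9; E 6.9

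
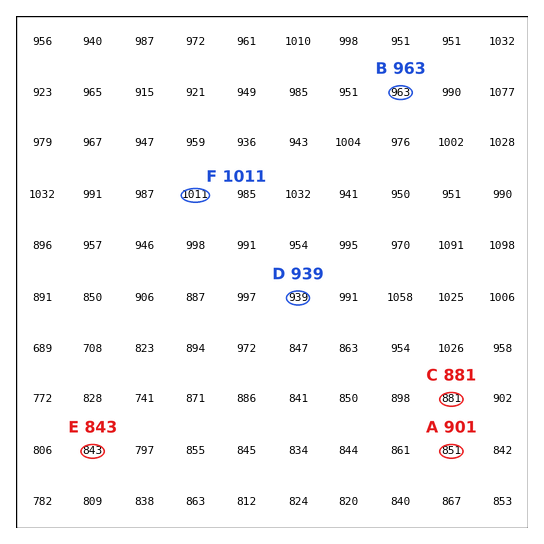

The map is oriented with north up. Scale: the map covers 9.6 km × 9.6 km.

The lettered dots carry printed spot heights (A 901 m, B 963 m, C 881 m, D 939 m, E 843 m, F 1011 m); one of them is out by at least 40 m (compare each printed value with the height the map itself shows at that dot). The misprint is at A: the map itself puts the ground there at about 851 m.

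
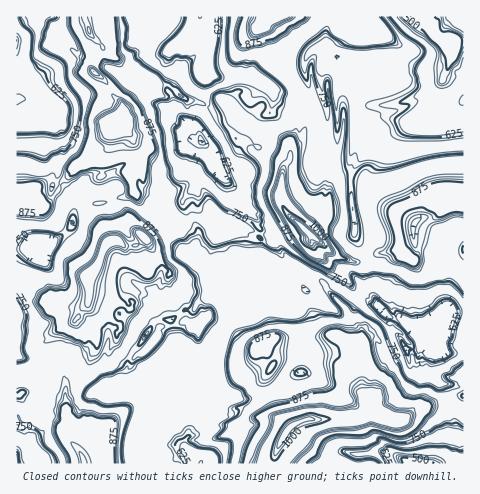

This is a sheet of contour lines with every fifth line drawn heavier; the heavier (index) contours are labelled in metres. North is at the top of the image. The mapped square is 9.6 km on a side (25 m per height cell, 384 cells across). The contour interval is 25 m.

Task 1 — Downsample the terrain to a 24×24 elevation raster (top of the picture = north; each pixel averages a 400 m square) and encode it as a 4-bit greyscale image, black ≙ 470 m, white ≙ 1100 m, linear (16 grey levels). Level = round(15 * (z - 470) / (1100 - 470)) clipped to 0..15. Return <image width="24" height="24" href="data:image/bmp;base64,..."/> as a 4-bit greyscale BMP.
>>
<image width="24" height="24" href="data:image/bmp;base64,Qk2WAQAAAAAAAHYAAAAoAAAAGAAAABgAAAABAAQAAAAAACABAAATCwAAEwsAABAAAAAAAAAAAAAAABEREQAiIiIAMzMzAERERABVVVUAZmZmAHd3dwCIiIgAmZmZAKqqqgC7u7sAzMzMAN3d3QDu7u4A////AFaKqFVDNq3Lh2UyI1eqqFVUV5zcqZiXVXipmFVVVorN3MzKh3iXZlVVVXiKqsyph3iHZVVVVol3irqGV3iIh2VVV5qHiqlkRXiJmHdWVpqImqhTNGiqqYd3ZWd3iIZDNHmruph3ZVVVV1RVRIibuZiHVVVVVlVmZnaLyqqGVVVWiHeIh1V5u7plZmZ8yXiph3d3q7mHd3eut3ioiJl3iYh3dmjLqHipqamIiJh2ZWrKl3iJqoiJmahlRFi4h3d4iHZ5qqhUNXioh1VWZ0RYvLhCRniYd1VERDM3vLdUV3d4dlVDMzNHq5dmZ2Z4dlVDMzNpqIdkRVZ3ZVVUIjVpqHVDNneGVVVUITeJqVUzN5mHVndkEEaKqFVTN7yoeIdBEg=="/>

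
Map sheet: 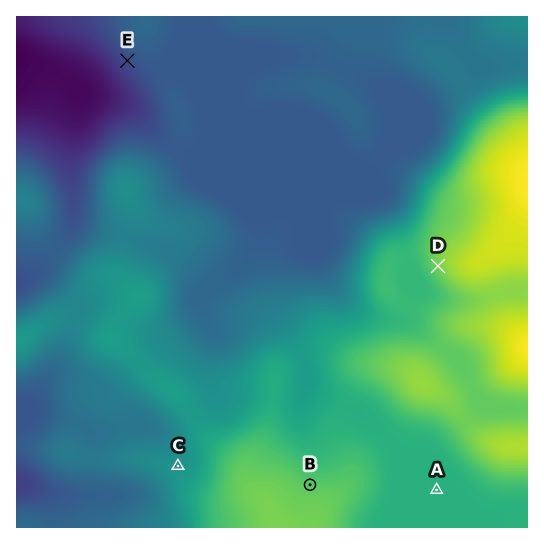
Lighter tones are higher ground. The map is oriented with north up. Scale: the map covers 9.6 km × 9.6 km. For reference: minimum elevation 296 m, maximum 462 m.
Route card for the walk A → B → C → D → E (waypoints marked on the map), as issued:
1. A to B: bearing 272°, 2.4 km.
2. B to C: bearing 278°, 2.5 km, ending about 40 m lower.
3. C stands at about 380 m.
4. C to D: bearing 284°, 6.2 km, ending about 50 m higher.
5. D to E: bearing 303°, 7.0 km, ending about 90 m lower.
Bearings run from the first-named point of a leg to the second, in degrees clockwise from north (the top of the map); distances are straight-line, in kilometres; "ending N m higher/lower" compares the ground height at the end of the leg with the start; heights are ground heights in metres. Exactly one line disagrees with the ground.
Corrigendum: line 4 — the bearing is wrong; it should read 52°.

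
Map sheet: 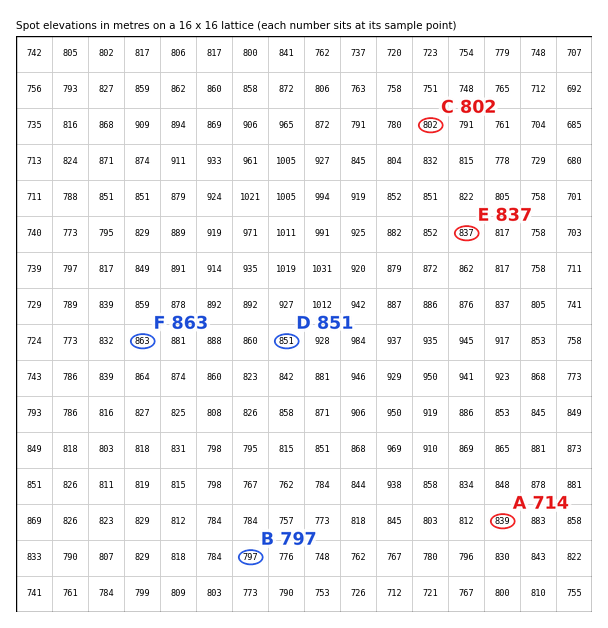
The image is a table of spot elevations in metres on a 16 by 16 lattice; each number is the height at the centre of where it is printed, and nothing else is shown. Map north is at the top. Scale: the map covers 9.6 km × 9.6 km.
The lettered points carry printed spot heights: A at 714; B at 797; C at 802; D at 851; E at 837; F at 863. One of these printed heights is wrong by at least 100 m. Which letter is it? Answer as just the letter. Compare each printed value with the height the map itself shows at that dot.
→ A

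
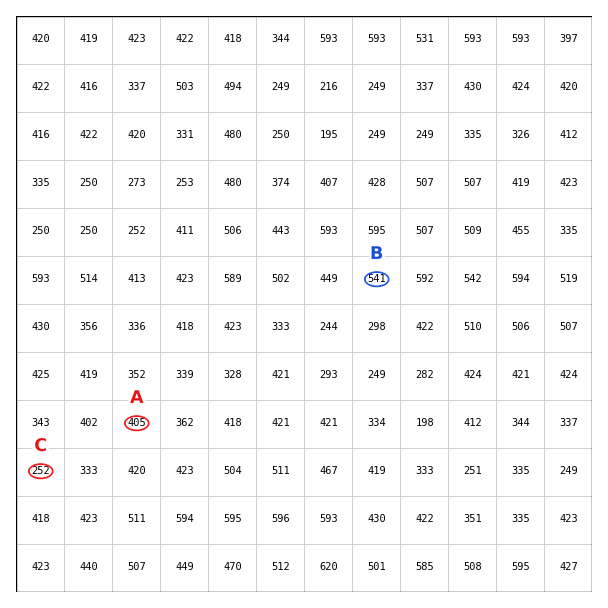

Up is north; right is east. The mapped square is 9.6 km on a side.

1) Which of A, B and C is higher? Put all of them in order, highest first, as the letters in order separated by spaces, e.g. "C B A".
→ B A C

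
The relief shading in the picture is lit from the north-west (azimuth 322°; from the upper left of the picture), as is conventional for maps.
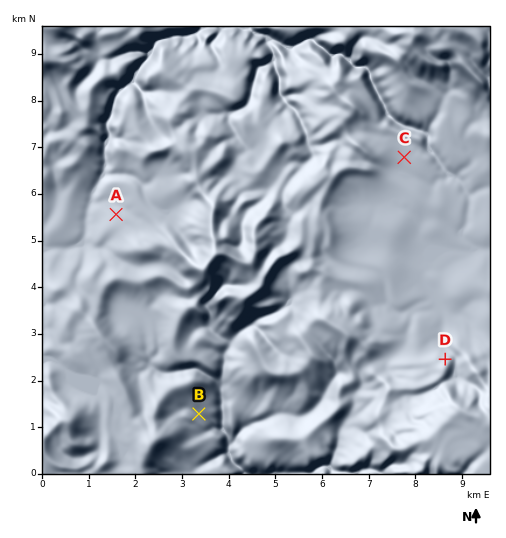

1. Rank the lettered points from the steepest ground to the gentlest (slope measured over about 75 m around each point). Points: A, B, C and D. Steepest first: D B A C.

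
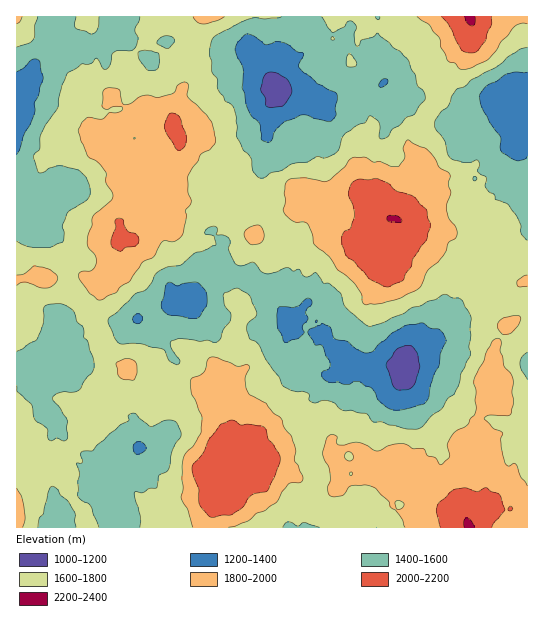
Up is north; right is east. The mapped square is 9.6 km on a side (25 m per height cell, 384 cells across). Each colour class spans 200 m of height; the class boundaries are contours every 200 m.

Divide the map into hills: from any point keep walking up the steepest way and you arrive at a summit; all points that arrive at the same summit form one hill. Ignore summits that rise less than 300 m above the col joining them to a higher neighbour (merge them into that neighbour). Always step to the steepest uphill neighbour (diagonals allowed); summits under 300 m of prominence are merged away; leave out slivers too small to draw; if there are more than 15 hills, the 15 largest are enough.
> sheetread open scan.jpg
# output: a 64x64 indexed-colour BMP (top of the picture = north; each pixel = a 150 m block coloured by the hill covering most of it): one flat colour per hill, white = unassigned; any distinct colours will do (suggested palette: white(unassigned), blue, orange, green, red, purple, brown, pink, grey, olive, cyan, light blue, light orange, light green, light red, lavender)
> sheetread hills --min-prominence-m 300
<image width="64" height="64" href="data:image/bmp;base64,Qk12CAAAAAAAAHYAAAAoAAAAQAAAAEAAAAABAAQAAAAAAAAIAAATCwAAEwsAABAAAAAAAAAA////ALR3HwAOf/8ALKAsACgn1gC9Z5QAS1aMAMJ34wB/f38AIr28AM++FwDox64AeLv/AIrfmACWmP8A1bDFABERERERERFEFERERERERERERBERERERERERERERERERERERERERERERREREREREREREERERERERERERERERERERERERERERERFEREREREREREQREREREREREREREREREREREREREREREURERERERERERBERERERERERERERERERERERERERERERREREREREREREQRERERERERERERERERERERERERERERRERERERERERERBERERERERERERERERERERERERERERFEREREREREREREQRERERERERERERERERERERERERERFERERERERERERERBEREREREREREREREREREREREREREURERERERERERERBERERERERERERERERERERERERERERREREREREREREREERERERERERERERERERERERERERERERREREREREREREQREREREREREREREREREREREREREREREURERERERERERBERERERERERERERERERERERERERERERREREREREREREEREREREREREREREREREREREREREREREUREREREREREQRERERERERERERERERERERERERERERERFERERERERERBEREREREREREREREREREREREREREREREUREREREREREEREREREREREREREREREREREREREREREURERERERERERBERERERERERERERERERERERERERERERREREREREREREERERERERERERERERERERERERERERERRERERERERERERBEREREREREREREREREREREREREREREURERERERERERBERERERERERERERERERERERERERERERRERERERERERBERETMzMxERERERERERERERERERERERREREREREREREEREzMzMzERERERERERERERERERERERFEREREREREREEREzMzMzMzERERERERERESERERERERFEREREERREREEREzMzMzMzMxERERERESIiIRERERERFEREREERERFEQREzMzMzMzMzMRERERERIiIiIiIhERFEREREERERERERETMzMzMzMzMxEREREREiIiIiIiIiIiREREERERERETMzMzMzMzMzMzERERERESIiIiIiIiIiIkREERERERETMzMzMzMzMzMzMzERERERIiIiIiIiIiIiIiIRERERETMzMzMzMzMzMzMzMREREREiIiIiIiIiIiIiIhERERETMzMzMzMzMzMzMzMxERERESIiIiIiIiIiIiIiERERETMzMzMzMzMzMzMzMzMRERERIiIiIiIiIiIiIiIRERERMzMzMzMzMzMzMzMzMxEREREiIiIiIiIiIiIiIiETMzMzMzMzMzMzMzMzMzMzMRERESIiIiIiIiIiIiIiIiIzMzMzMzMzMzMzMzMzMzMxERERIiIiIiIiIiIiIiIiIjMzMzMzMzMzMzMzMzMzMzMREREiIiIiIiIiIiIiIiIiMzMzMzMzMzMzMzMzMzMzMxERESIiIiIiIiIiIiIiIiMzMzMzMzMzMzMzMzMzMzMzERERESIiIiIiIiIiIiIiIzMzMzMzMzMzMzMzMzMzMzMREREREiIiIiIiIiIiIiIjMzMzMzMzMzMzMzMzMzMzMxERERESIiIiIiIiIiIiIiMzMzMzMzMzMzMzMzMzMzMzERERERIiIiIiIiIiIiIiIzMxMzMzMzMzMzMzMzMzMzMxERERERIiIiIiIiIiIiIhExEzMzMzMzMzMzMzMzMzMzMRERERESIiIiIiIiIiIiERETMzMzMzMzMzMzMzMzMzMzERERERIiIiIiIiIiIiIRERMzMzMzMzMzMzMzMzMzMzMxERESIiIiIiIiIiIiIhEREzMzMzMzMzMzMzMzMzMzMzERERIiIiIiIiIiIiIiIRERMzMzMzMzMzMzMzMzMzMzMRERIiIiIiIiIiIiIiIiERETMzMzMzMzMzMzMzMzMzMxERIiIiIiIiIiIiIiIiIiERETMzMzMzMzMzMzMzMzMzMSIiIiIiIiIiIiIiIiIiIiERERMzMzMzMzMzMzMzMzMxIiIiIiIiIiIiIiIiIiIiIRERETMzMxEzMzMzMRETMzEiIiIiIiIiIiIiIiIiIiIiEREREzMzETMzMzNVUREzESIiIiIiIiIiIiIiIiIiIiIRERETMzEREzM1VVVVERERIiIiIiIiIiIiIiIiIiIiIhERERERERETNVVVVVVREREiIiIiIiIiIiIiIiIiIiIiERERERERERVVVVVVVVVVESIiIiIiIiIiIiIiIiIiIiIhERERERERVVVVVVVVVVVRYiIiIiIiIiIiIiIiIiIiIhERERERERFVVVVVVVVVVVVmIiIiIiIiIiIiIiIiIiIiERERERERVVVVVVVVVVVVVWYiIiIiIiIiIiIiIiIiIiERERERERFVVVVVVVVVVVVVZmIiIiIiIiISIiERIiIiEREREREREVVVVVVVVVVVVVVmZiESIiIiIRIiERERESERERERERERVVVVVVVVVVVVVWZmYRERIiIRESEREREREREREREREREVVVVVVVVVVVVVZmZhERERIRERERERERERERERERERERVVVVVVVVVVVVVmZmERERERERERERERERERERERERERFVVVVVVVVVVVVWZmYREREREREREREREREREREREREREVVVVVVVVVVVVV"/>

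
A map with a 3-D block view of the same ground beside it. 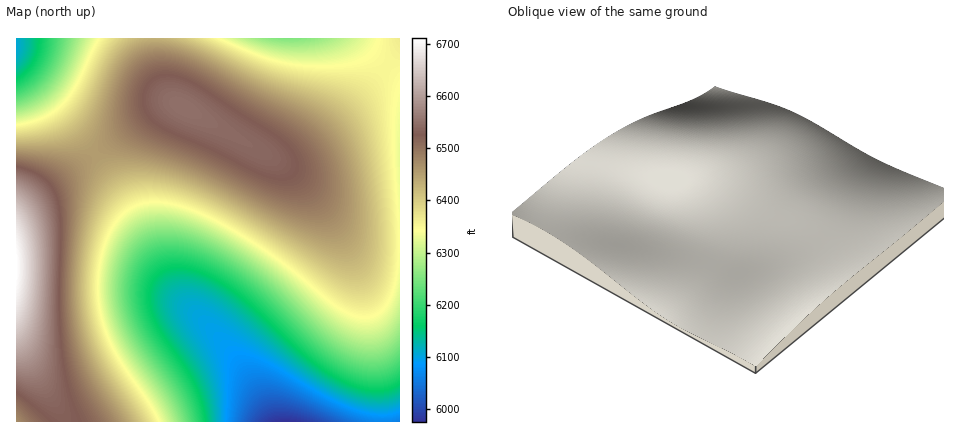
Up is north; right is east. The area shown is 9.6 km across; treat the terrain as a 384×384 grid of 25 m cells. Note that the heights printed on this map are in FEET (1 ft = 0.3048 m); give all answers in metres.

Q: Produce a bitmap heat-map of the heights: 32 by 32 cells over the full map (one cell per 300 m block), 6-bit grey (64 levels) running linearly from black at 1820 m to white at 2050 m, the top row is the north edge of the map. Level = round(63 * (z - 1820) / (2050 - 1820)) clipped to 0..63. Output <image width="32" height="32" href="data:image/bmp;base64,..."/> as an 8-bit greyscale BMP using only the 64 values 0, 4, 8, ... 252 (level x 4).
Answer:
<image width="32" height="32" href="data:image/bmp;base64,Qk02CAAAAAAAADYEAAAoAAAAIAAAACAAAAABAAgAAAAAAAAEAAATCwAAEwsAAAABAAAAAAAAAAAAAAEBAQACAgIAAwMDAAQEBAAFBQUABgYGAAcHBwAICAgACQkJAAoKCgALCwsADAwMAA0NDQAODg4ADw8PABAQEAAREREAEhISABMTEwAUFBQAFRUVABYWFgAXFxcAGBgYABkZGQAaGhoAGxsbABwcHAAdHR0AHh4eAB8fHwAgICAAISEhACIiIgAjIyMAJCQkACUlJQAmJiYAJycnACgoKAApKSkAKioqACsrKwAsLCwALS0tAC4uLgAvLy8AMDAwADExMQAyMjIAMzMzADQ0NAA1NTUANjY2ADc3NwA4ODgAOTk5ADo6OgA7OzsAPDw8AD09PQA+Pj4APz8/AEBAQABBQUEAQkJCAENDQwBEREQARUVFAEZGRgBHR0cASEhIAElJSQBKSkoAS0tLAExMTABNTU0ATk5OAE9PTwBQUFAAUVFRAFJSUgBTU1MAVFRUAFVVVQBWVlYAV1dXAFhYWABZWVkAWlpaAFtbWwBcXFwAXV1dAF5eXgBfX18AYGBgAGFhYQBiYmIAY2NjAGRkZABlZWUAZmZmAGdnZwBoaGgAaWlpAGpqagBra2sAbGxsAG1tbQBubm4Ab29vAHBwcABxcXEAcnJyAHNzcwB0dHQAdXV1AHZ2dgB3d3cAeHh4AHl5eQB6enoAe3t7AHx8fAB9fX0Afn5+AH9/fwCAgIAAgYGBAIKCggCDg4MAhISEAIWFhQCGhoYAh4eHAIiIiACJiYkAioqKAIuLiwCMjIwAjY2NAI6OjgCPj48AkJCQAJGRkQCSkpIAk5OTAJSUlACVlZUAlpaWAJeXlwCYmJgAmZmZAJqamgCbm5sAnJycAJ2dnQCenp4An5+fAKCgoAChoaEAoqKiAKOjowCkpKQApaWlAKampgCnp6cAqKioAKmpqQCqqqoAq6urAKysrACtra0Arq6uAK+vrwCwsLAAsbGxALKysgCzs7MAtLS0ALW1tQC2trYAt7e3ALi4uAC5ubkAurq6ALu7uwC8vLwAvb29AL6+vgC/v78AwMDAAMHBwQDCwsIAw8PDAMTExADFxcUAxsbGAMfHxwDIyMgAycnJAMrKygDLy8sAzMzMAM3NzQDOzs4Az8/PANDQ0ADR0dEA0tLSANPT0wDU1NQA1dXVANbW1gDX19cA2NjYANnZ2QDa2toA29vbANzc3ADd3d0A3t7eAN/f3wDg4OAA4eHhAOLi4gDj4+MA5OTkAOXl5QDm5uYA5+fnAOjo6ADp6ekA6urqAOvr6wDs7OwA7e3tAO7u7gDv7+8A8PDwAPHx8QDy8vIA8/PzAPT09AD19fUA9vb2APf39wD4+PgA+fn5APr6+gD7+/sA/Pz8AP39/QD+/v4A////ALC0uLy8uLSspJiMgHBgUEQ0KBwQDAgECAwQGBwgJCQktLy8vLy0sKickIR4aFxMQDQoHBgQEBAUGBwkKCwwMDC8wMC8uLSsoJSIfHBgVEg8MCggHBgYGBwkKDA0PDw8PMTExLy4sKSYjIB0ZFhMQDgwKCAcHBwgKCw0PEBISEhEzMjEvLSsoJCEeGhcUEQ8NCwoJCAkJCwwOEBITFRUVFDQzMi8tKSYiHxsYFRIQDgwLCgkJCgsNDxETFRYXGBcWNjQyLywoJSEdGRYTEA4NCwoKCgsMDQ8RExUXGRoaGhg4NTIvKycjHxsXFBEPDQwLCgoLDA0PERMWGBobHB0cGjk2My8rJiIeGhYTEA4MCwsLCwwNDxETFhgaHB4eHx4cOjczLyomIR0ZFRIPDQwLCwwMDg8RExYYGx0eICAgHx07NzMvKiUhHBgUEQ8NDAwMDQ4QERMWGBsdHyEiIiIhHjw4NC8qJSEcGBQSDw4NDQ4PEBIUFhgbHR8hIyMkIyIfPDg0LyolIR0ZFRIRDw8PEBETFRcZGx4gIiMkJSUkIiA8ODQvKyYhHRoWFBIRERITFBYYGhweICIkJSYmJiUjIDw4NC8rJiIeGxgWFBQUFRYXGRsdHyEjJSYnJycnJSMgOzczLysnIyAdGhgXFxcYGRocHiAiJCYnKCgoKCcmIyA6NjMvKygkIR4cGxoaGhscHiAiJCUnKCkqKikpJyYjIDg1Mi8sKCUjIB4dHR0dHiAhIyUnKCkqKysrKikoJiMgNjQxLiwpJiQiISAgICEiIyUmKCkrKywsLCwrKSglIyA0MjAtKyknJiQjIyMjJCUmKCkqLC0tLi0tLCspJyUiIDEvLiwrKSgnJiUlJSYnKCkqKy0uLi8vLi0sKyknJSIfLSwrKyopKCgoJygoKSoqLC0tLi8vLy8uLSwqKSckIh8pKSkoKCgoKSkpKiorLC0tLi8vMDAvLy4tKyooJiQhHyUlJiYnJygpKisrLC0uLi8vMDAwLy8uLSwrKSclIyEfISEiJCUmKCkqLC0uLy8wMDAwMC8uLi0sKykoJiUjIR8cHR8hIyUnKSssLi8wMDAwMC8vLi0sKyopKCYlJCIhHxgaHB4hIyYoKy0uLzAwMDAvLi0sKyopKCcmJSQjIiAfFBYZHB8iJSgqLC4vMDAwLy4tKyopKCYmJSQjIyIhIB8RExYZHSAjJiksLS8vLy4tLCopJyYlJCMiIiEhISAgIA4RFBcbHiIlKCosLS0tLCspKCYkIyEgICAfHyAgICAgDQ8SFhkdICMmKSorKyopKCYkIiAfHh0dHR0dHh8fICAMDxIVGBsfIiQmJygoJyUkIiAeHBsaGRkaGhscHR4fIA="/>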